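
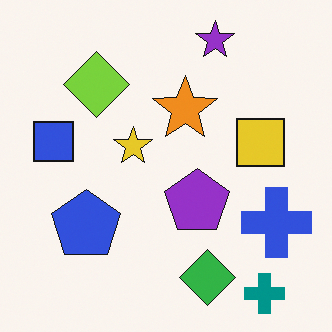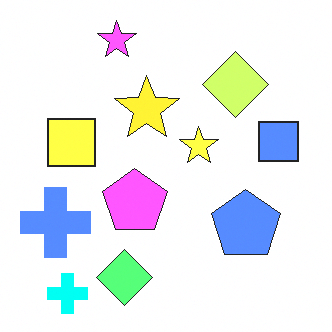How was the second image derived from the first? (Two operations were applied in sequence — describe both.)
The second image is the first flipped horizontally (left ↔ right), then noticeably brightened.

The blue square is in the left of the first image and the right of the second — shapes on opposite sides of the vertical midline have swapped in a mirror flip. Every pixel — background and shapes alike — is uniformly brightened.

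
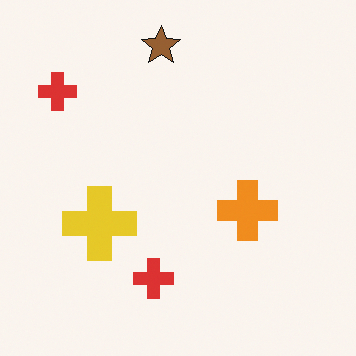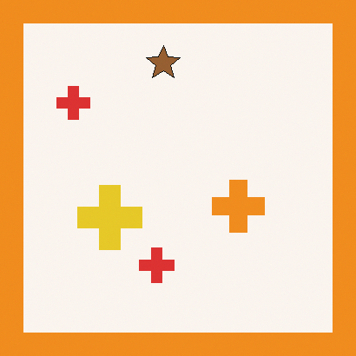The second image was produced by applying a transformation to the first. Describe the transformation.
Framed with a orange border.

A solid orange frame runs around the edge of the second image, with the content slightly shrunk inside it.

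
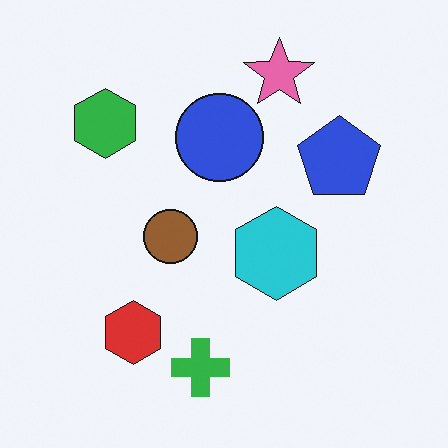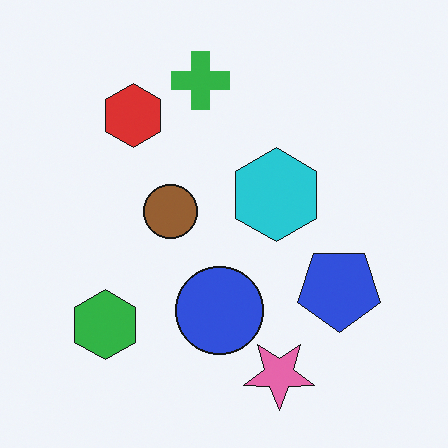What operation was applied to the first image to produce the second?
It was flipped vertically (top ↔ bottom).

The pink star is in the top of the first image and the bottom of the second — shapes on opposite sides of the horizontal midline have swapped in a mirror flip.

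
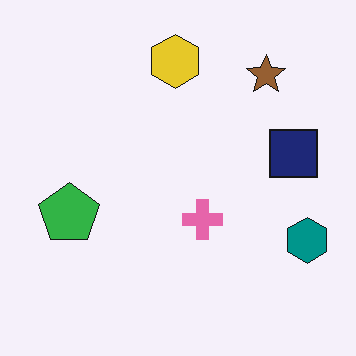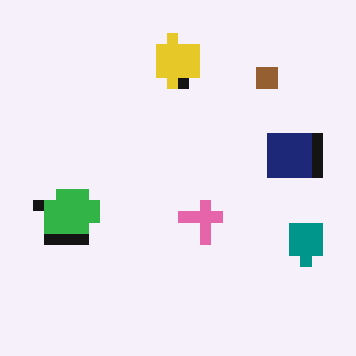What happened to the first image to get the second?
The transformation is: heavily pixelated into large blocks.

Shapes are reduced to large square blocks; fine edges and outlines are lost — a downscale-then-upscale (mosaic) effect.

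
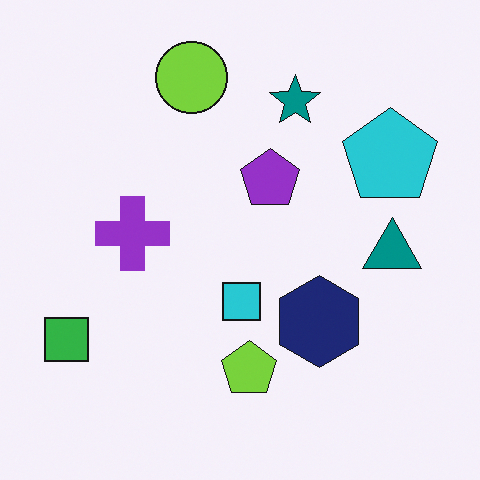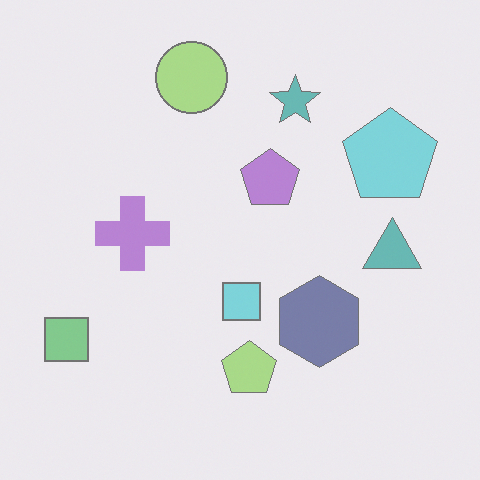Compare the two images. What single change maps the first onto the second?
The image was given much lower contrast.

Tones are pushed toward mid-grey across the whole image — a global contrast change.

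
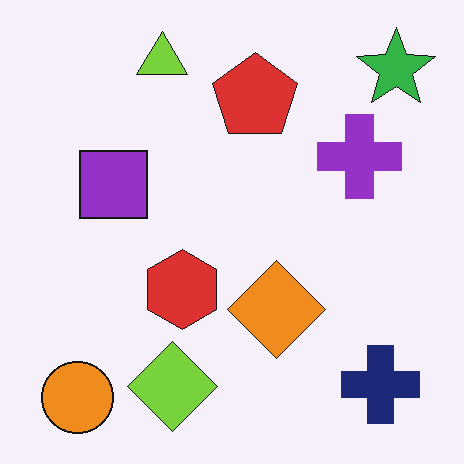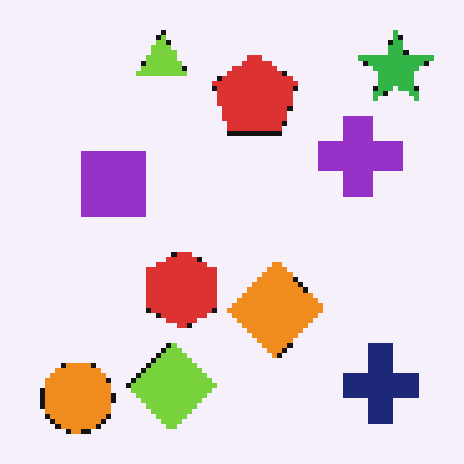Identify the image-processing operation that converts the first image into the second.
The second image is the first mildly pixelated.

Shapes are reduced to large square blocks; fine edges and outlines are lost — a downscale-then-upscale (mosaic) effect.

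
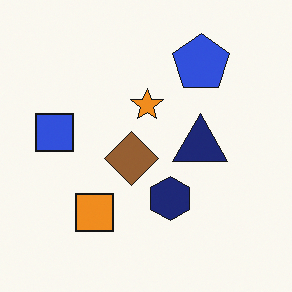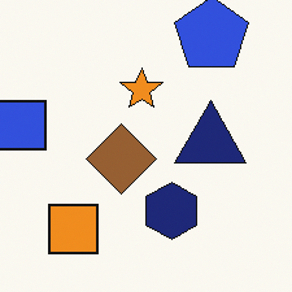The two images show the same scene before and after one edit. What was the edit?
The transformation is: cropped slightly and scaled back up.

The visible shapes are larger and the field of view is narrower; shapes near the original edges may be partly or wholly outside the frame — a crop-and-rescale.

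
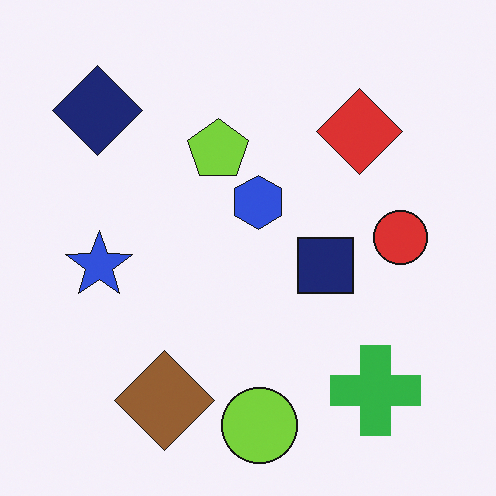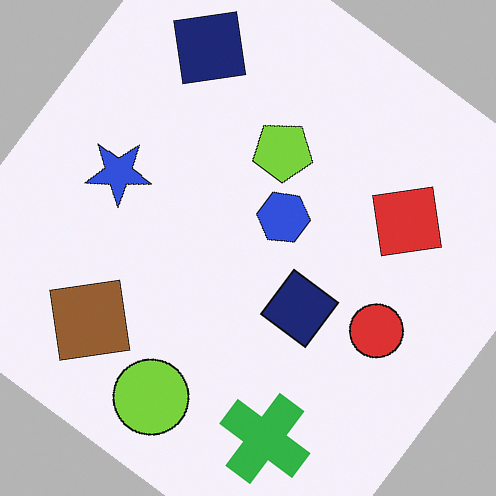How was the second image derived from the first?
Rotated clockwise by a large amount — several tens of degrees.

Every shape is tilted by the same angle and the image corners show triangular fill wedges — a whole-image rotation by a non-right angle.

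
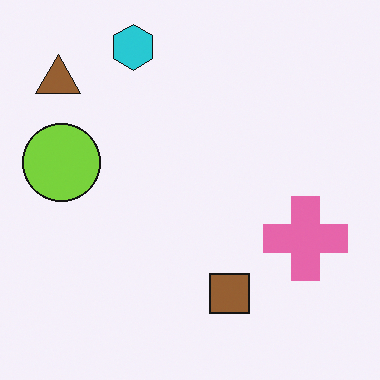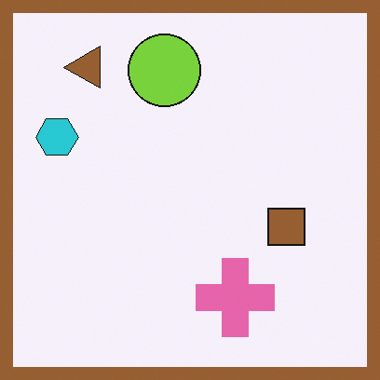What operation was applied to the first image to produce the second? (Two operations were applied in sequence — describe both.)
This is the original image transposed (reflected across the top-left ↔ bottom-right diagonal), then framed with a brown border.

Shapes have swapped their row and column positions — what was in the top-right is now in the bottom-left — a diagonal reflection. A solid brown frame runs around the edge of the second image, with the content slightly shrunk inside it.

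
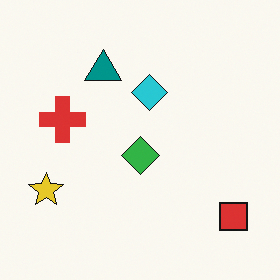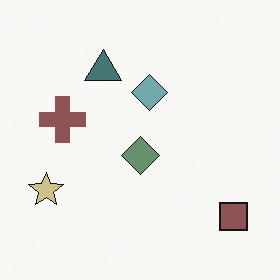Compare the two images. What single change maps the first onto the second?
The second image is the first made much more muted (saturation change).

All colors are more muted and greyish — a global saturation change.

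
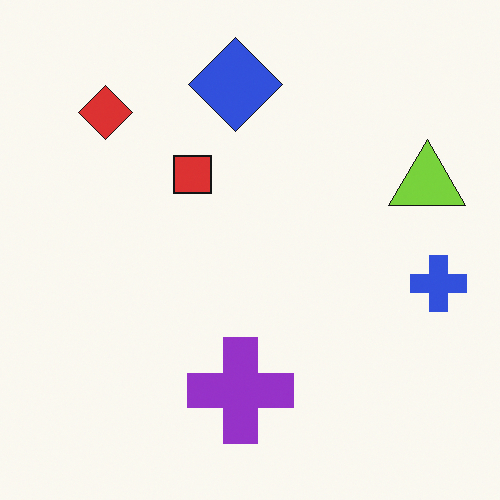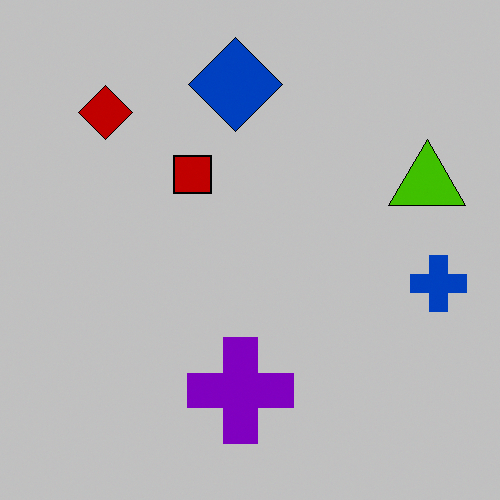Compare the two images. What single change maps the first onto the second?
It was aggressively posterized.

Each flat color has snapped to a coarser quantized level — most visibly, the near-white background has dropped to a flat grey.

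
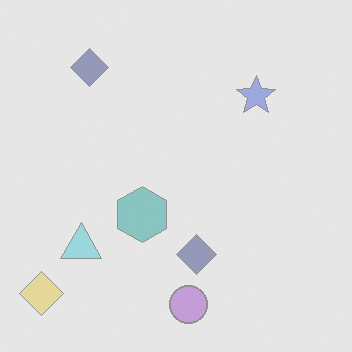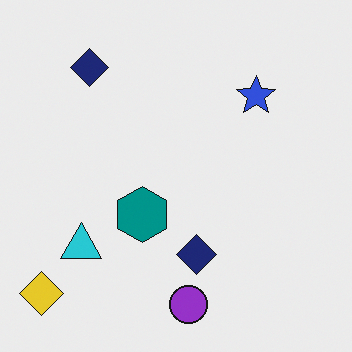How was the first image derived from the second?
Washed out (contrast reduced).

Tones are pushed toward mid-grey across the whole image — a global contrast change.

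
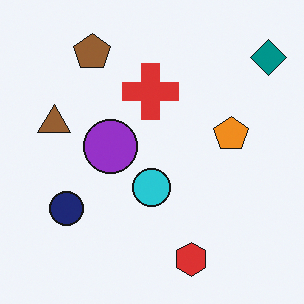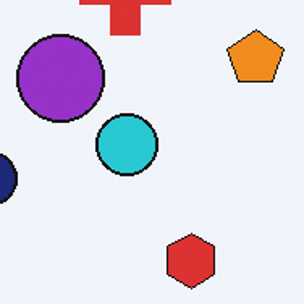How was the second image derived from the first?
The transformation is: cropped to a modestly smaller region and rescaled.

The visible shapes are larger and the field of view is narrower; shapes near the original edges may be partly or wholly outside the frame — a crop-and-rescale.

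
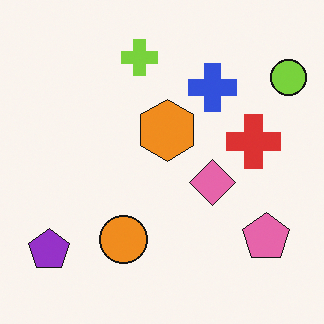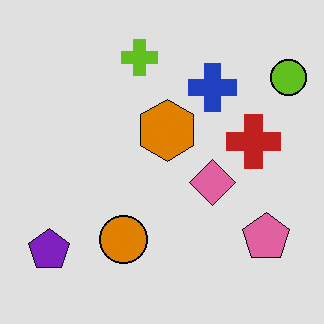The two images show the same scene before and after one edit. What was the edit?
This is the original image posterized to a reduced palette.

Each flat color has snapped to a coarser quantized level — most visibly, the near-white background has dropped to a flat grey.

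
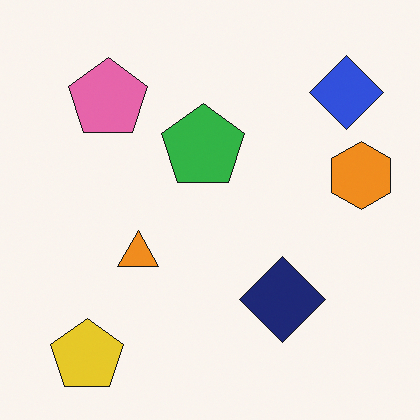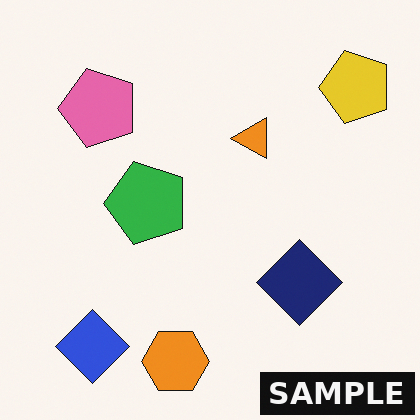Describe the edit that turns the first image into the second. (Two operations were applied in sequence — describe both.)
The image was transposed (reflected across the top-left ↔ bottom-right diagonal), then watermarked with the text "SAMPLE" in the lower-right corner.

Shapes have swapped their row and column positions — what was in the top-right is now in the bottom-left — a diagonal reflection. A dark label reading "SAMPLE" appears in the lower-right corner.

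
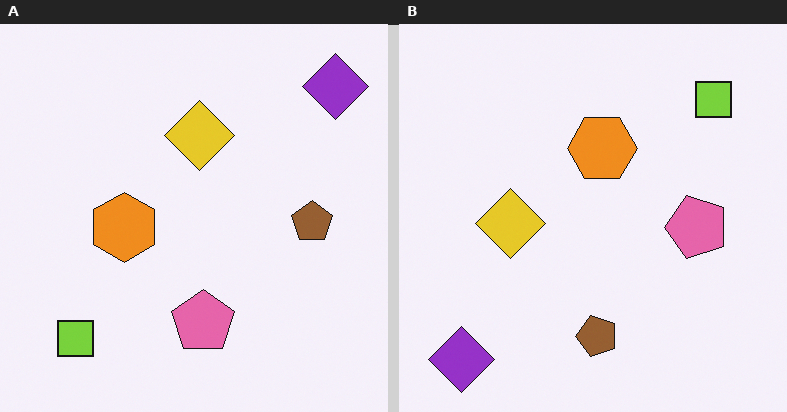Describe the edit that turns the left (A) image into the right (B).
The right (B) image is the left (A) transposed (reflected across the top-left ↔ bottom-right diagonal).

Shapes have swapped their row and column positions — what was in the top-right is now in the bottom-left — a diagonal reflection.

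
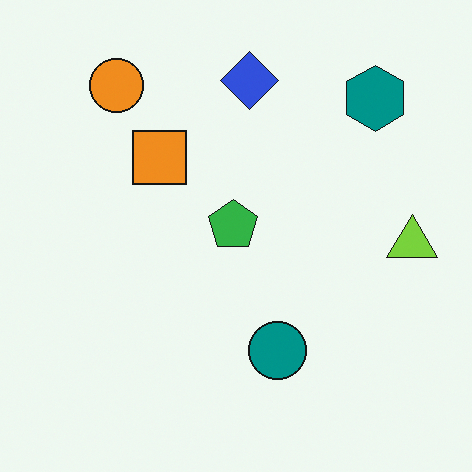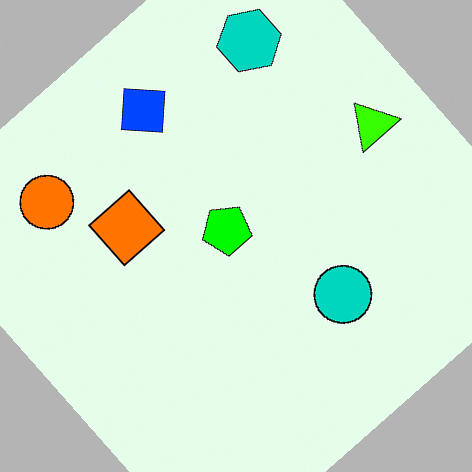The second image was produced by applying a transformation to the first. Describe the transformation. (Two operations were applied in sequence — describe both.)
This is the original image rotated counter-clockwise by a large amount — several tens of degrees, then heavily oversaturated.

Every shape is tilted by the same angle and the image corners show triangular fill wedges — a whole-image rotation by a non-right angle. All colors are more vivid — a global saturation change.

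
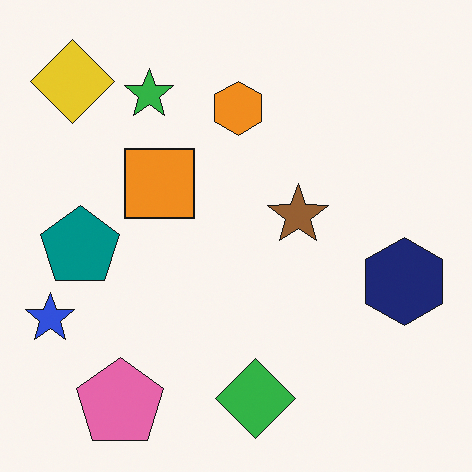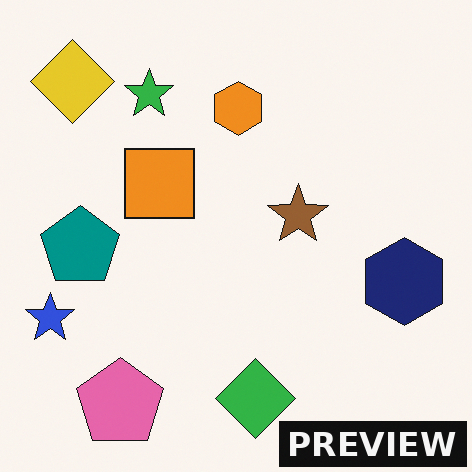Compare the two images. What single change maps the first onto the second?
It was watermarked with the text "PREVIEW" in the lower-right corner.

A dark label reading "PREVIEW" appears in the lower-right corner.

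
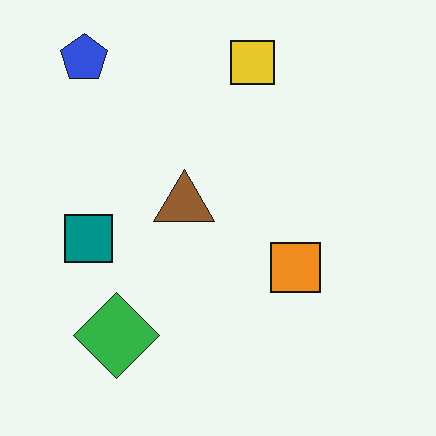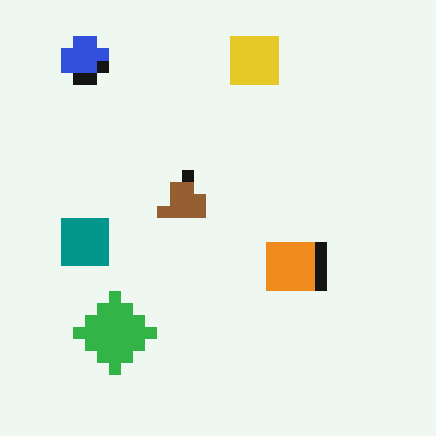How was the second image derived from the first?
The second image is the first heavily pixelated into large blocks.

Shapes are reduced to large square blocks; fine edges and outlines are lost — a downscale-then-upscale (mosaic) effect.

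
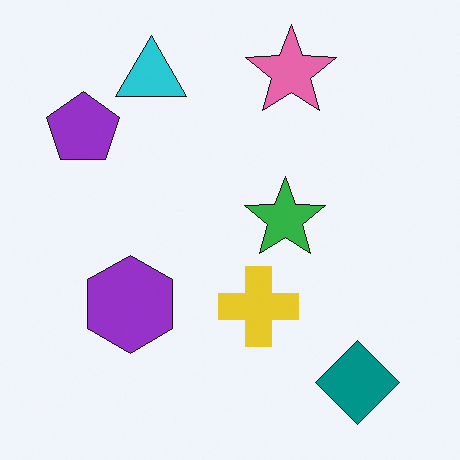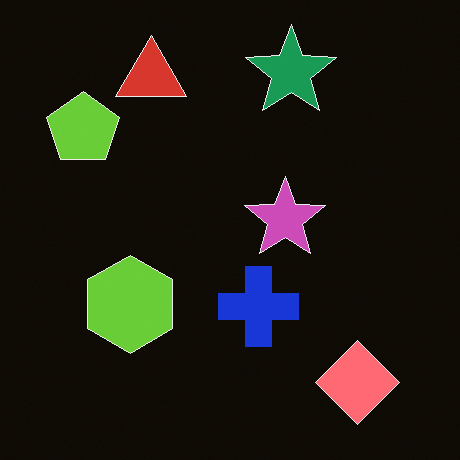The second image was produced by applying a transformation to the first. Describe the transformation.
It was color-inverted (negative).

The light background has become dark and every shape's color is its complement — a photographic negative.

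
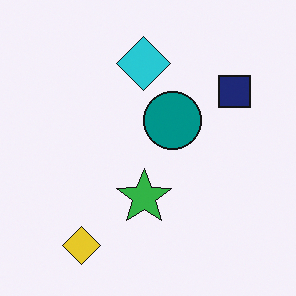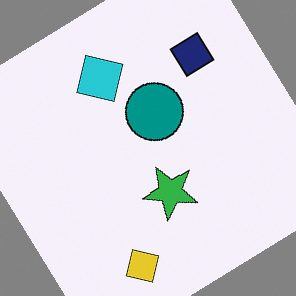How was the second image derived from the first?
It was rotated counter-clockwise by a large amount — several tens of degrees.

Every shape is tilted by the same angle and the image corners show triangular fill wedges — a whole-image rotation by a non-right angle.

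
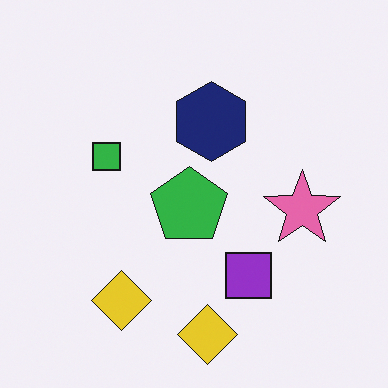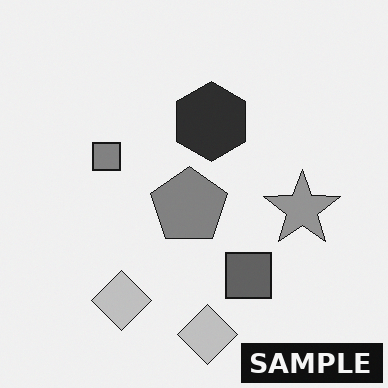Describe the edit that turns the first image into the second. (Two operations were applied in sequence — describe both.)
This is the original image converted to grayscale, then watermarked with the text "SAMPLE" in the lower-right corner.

All color is removed — every shape is now a shade of grey. A dark label reading "SAMPLE" appears in the lower-right corner.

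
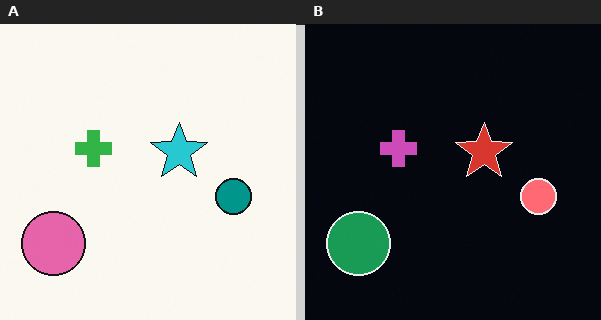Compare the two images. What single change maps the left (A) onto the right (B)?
The right (B) image is the left (A) color-inverted (negative).

The light background has become dark and every shape's color is its complement — a photographic negative.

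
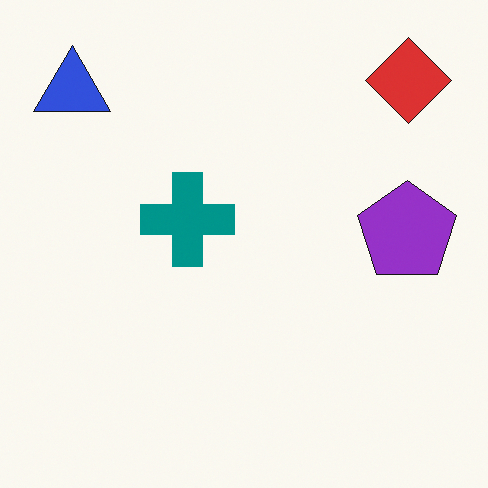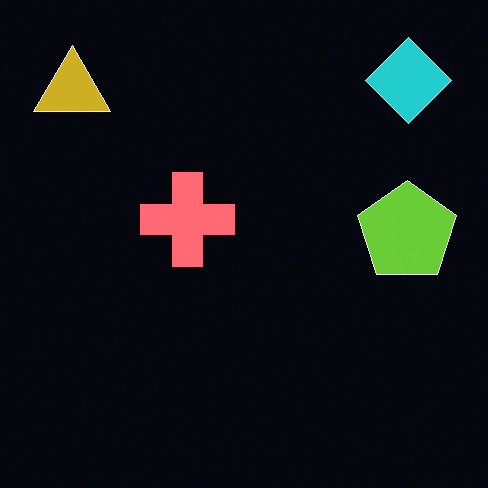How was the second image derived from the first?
This is the original image color-inverted (negative).

The light background has become dark and every shape's color is its complement — a photographic negative.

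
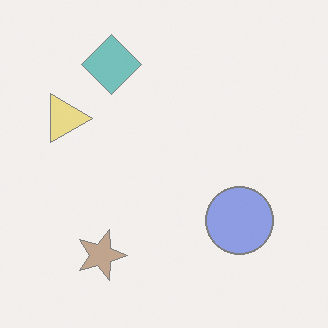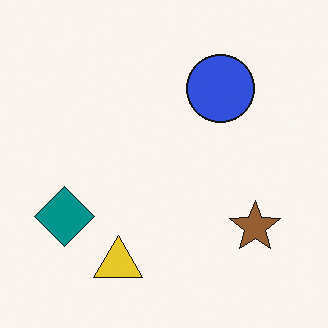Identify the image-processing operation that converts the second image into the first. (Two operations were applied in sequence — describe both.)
The image was rotated 90° clockwise, then given much lower contrast.

The teal diamond sits in the left of the second image and the top of the first — consistent with a whole-image 90° clockwise rotation. Tones are pushed toward mid-grey across the whole image — a global contrast change.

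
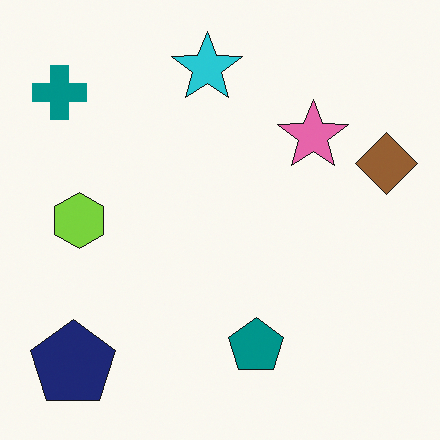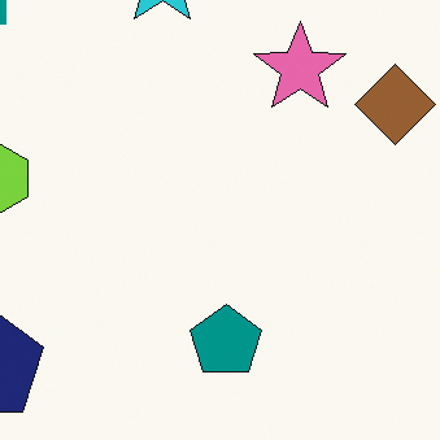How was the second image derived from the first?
This is the original image cropped to a modestly smaller region and rescaled.

The visible shapes are larger and the field of view is narrower; shapes near the original edges may be partly or wholly outside the frame — a crop-and-rescale.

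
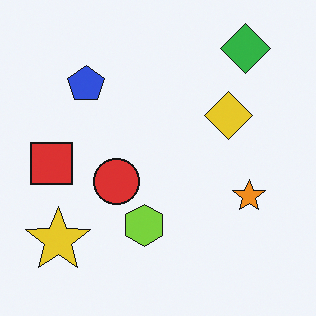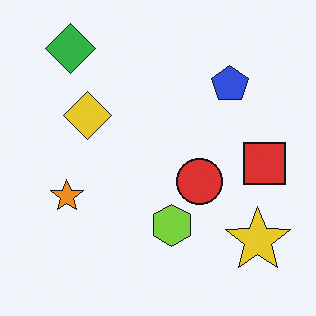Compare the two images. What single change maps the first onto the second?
The transformation is: flipped horizontally (left ↔ right).

The red square is in the left of the first image and the right of the second — shapes on opposite sides of the vertical midline have swapped in a mirror flip.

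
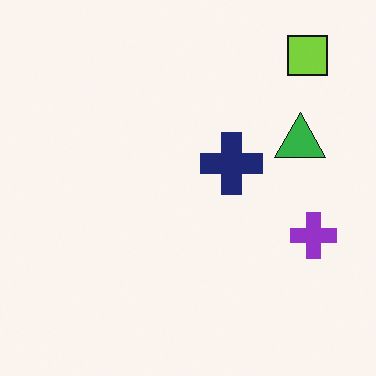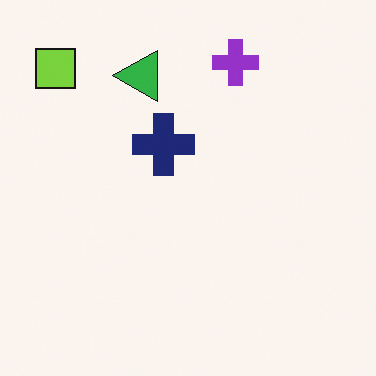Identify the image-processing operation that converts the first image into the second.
The second image is the first rotated 90° counter-clockwise.

The lime square sits in the top-right of the first image and the top-left of the second — consistent with a whole-image 90° counter-clockwise rotation.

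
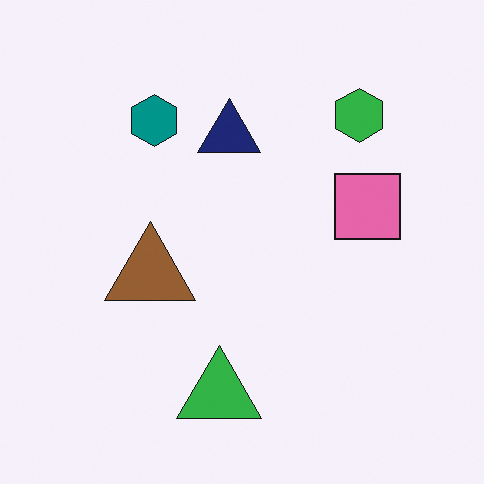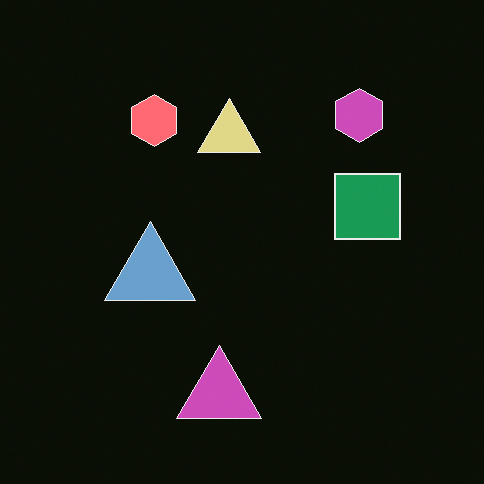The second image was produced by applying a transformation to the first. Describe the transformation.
The transformation is: color-inverted (negative).

The light background has become dark and every shape's color is its complement — a photographic negative.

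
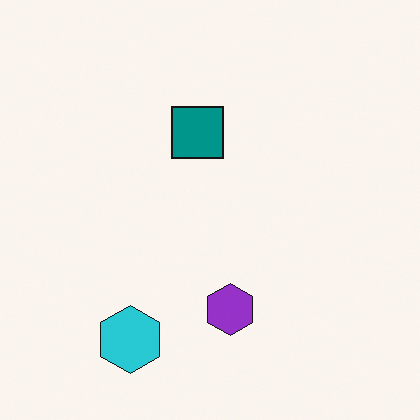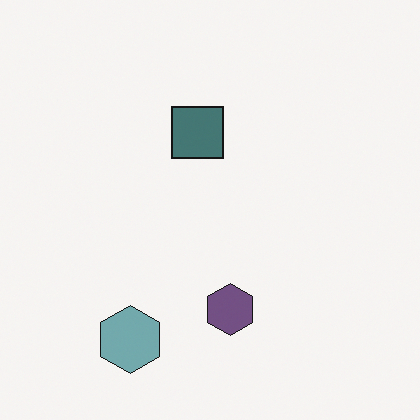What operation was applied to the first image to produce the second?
Heavily desaturated.

All colors are more muted and greyish — a global saturation change.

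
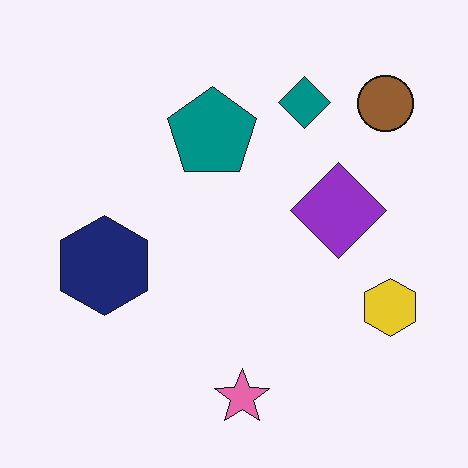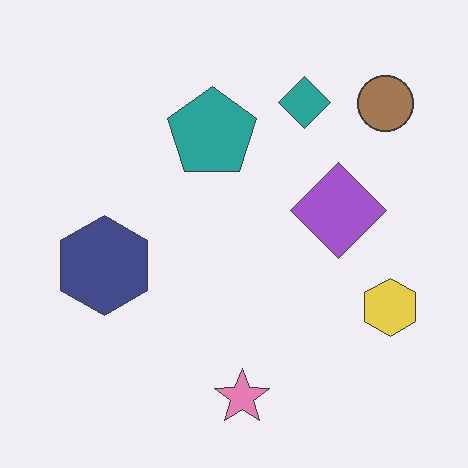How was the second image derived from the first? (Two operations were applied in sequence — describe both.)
The second image is the first given slightly reduced contrast, then JPEG-compressed with visible artifacts.

Tones are pushed toward mid-grey across the whole image — a global contrast change. Blocky 8×8 compression artifacts appear around shape edges and the flat background shows ringing — characteristic JPEG degradation.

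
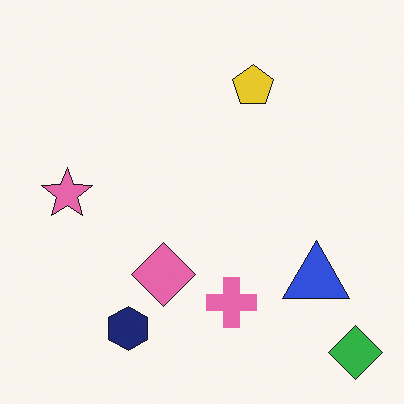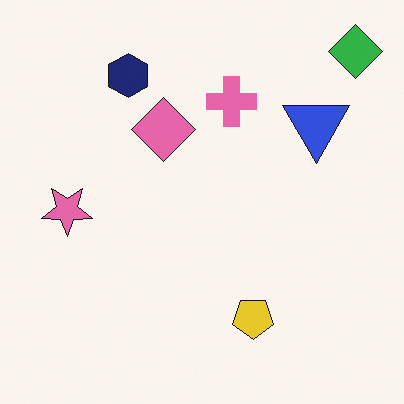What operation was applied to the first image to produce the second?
The second image is the first flipped vertically (top ↔ bottom).

The green diamond is in the bottom-right of the first image and the top-right of the second — shapes on opposite sides of the horizontal midline have swapped in a mirror flip.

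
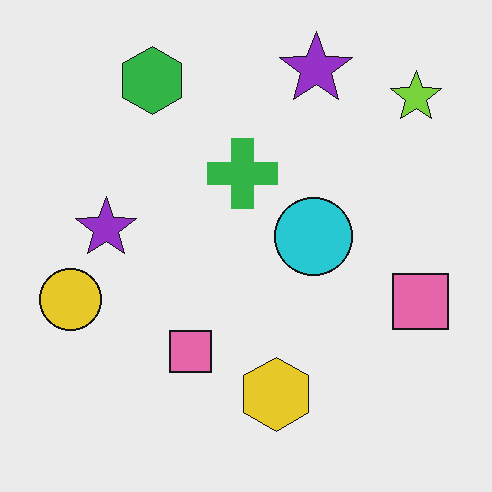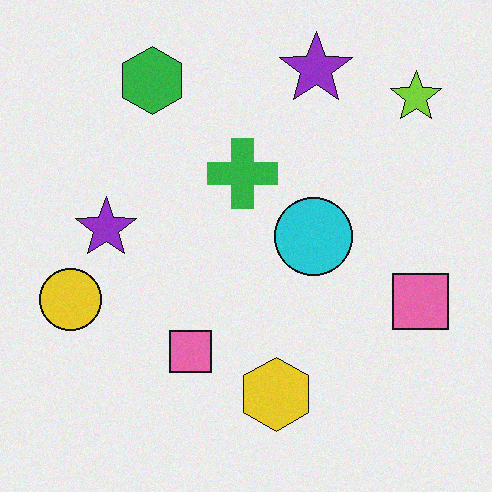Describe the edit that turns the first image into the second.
The second image is the first degraded with light additive noise.

Random speckle covers the whole image, including the flat background.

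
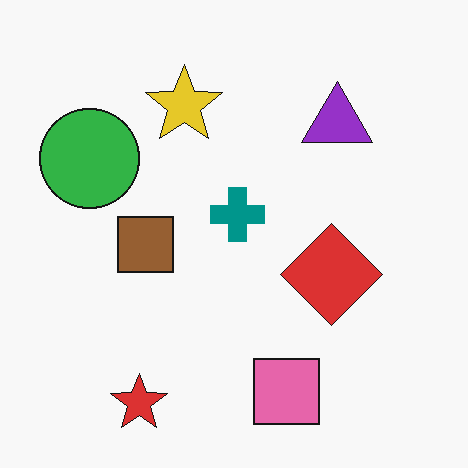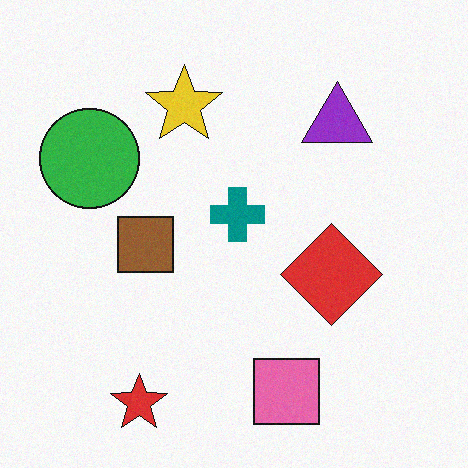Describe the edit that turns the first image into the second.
The second image is the first degraded with a light layer of grain.

Random speckle covers the whole image, including the flat background.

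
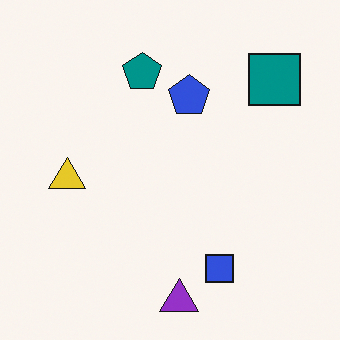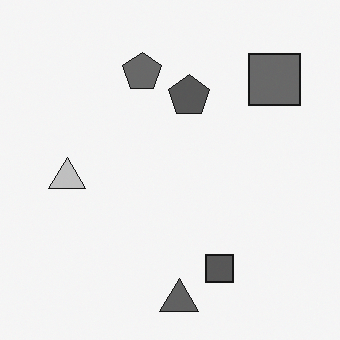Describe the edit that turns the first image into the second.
This is the original image converted to grayscale.

All color is removed — every shape is now a shade of grey.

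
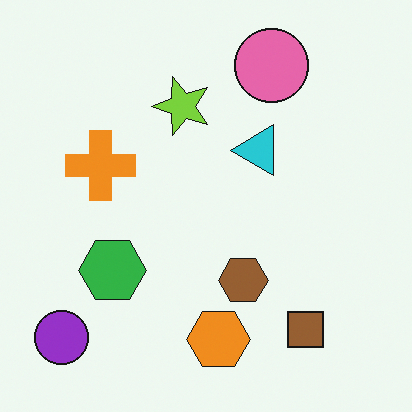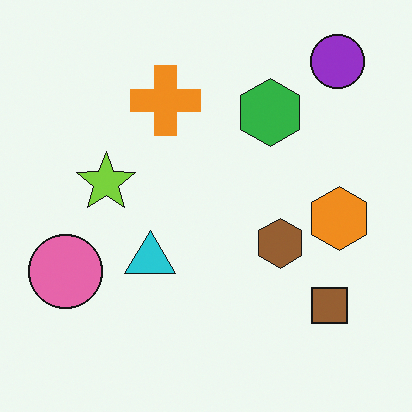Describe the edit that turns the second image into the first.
This is the original image transposed (reflected across the top-left ↔ bottom-right diagonal).

Shapes have swapped their row and column positions — what was in the top-right is now in the bottom-left — a diagonal reflection.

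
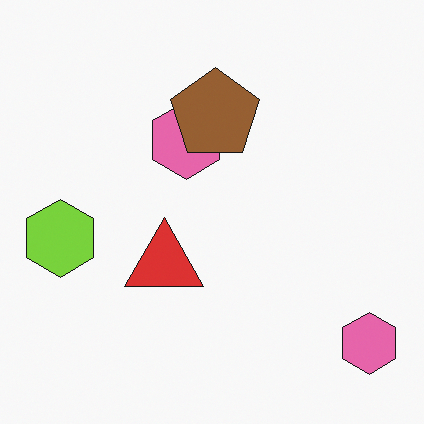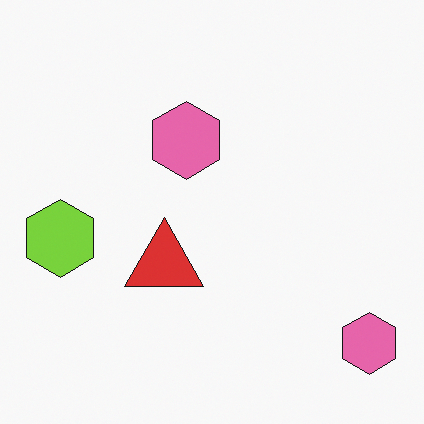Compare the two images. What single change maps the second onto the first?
This is the original image overlaid with an additional brown pentagon.

A brown pentagon appears in the first image that is absent from the second.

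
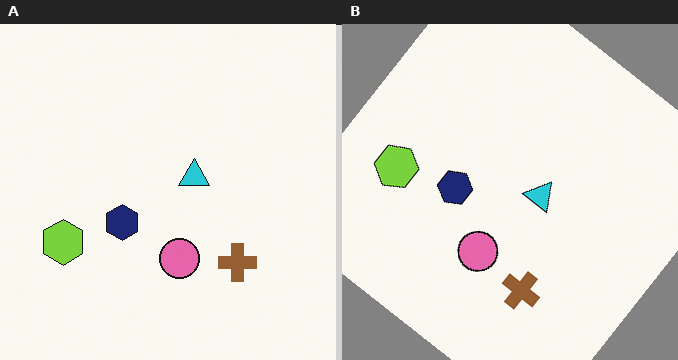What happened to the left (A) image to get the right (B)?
Rotated clockwise by a large amount — several tens of degrees.

Every shape is tilted by the same angle and the image corners show triangular fill wedges — a whole-image rotation by a non-right angle.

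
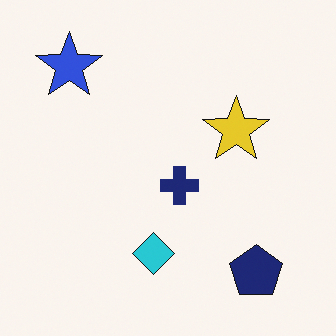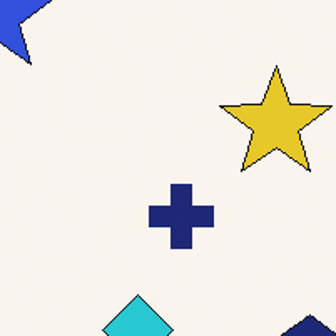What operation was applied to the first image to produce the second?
It was cropped to a noticeably smaller region and rescaled.

The visible shapes are larger and the field of view is narrower; shapes near the original edges may be partly or wholly outside the frame — a crop-and-rescale.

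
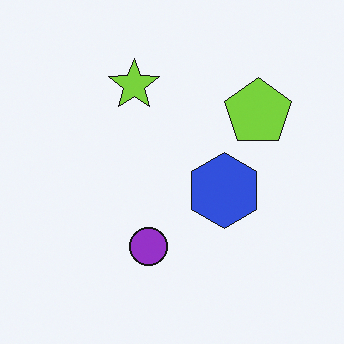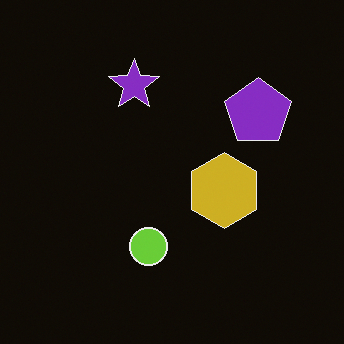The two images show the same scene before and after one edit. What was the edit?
This is the original image color-inverted (negative).

The light background has become dark and every shape's color is its complement — a photographic negative.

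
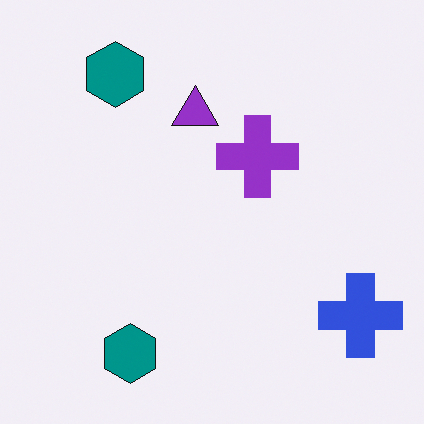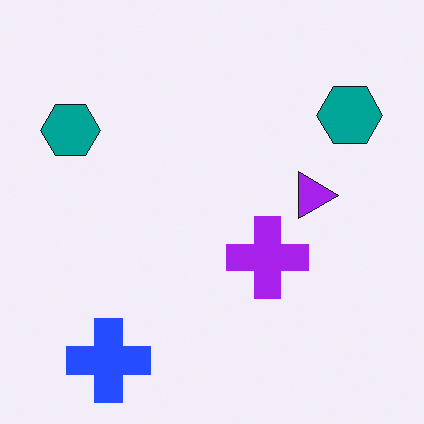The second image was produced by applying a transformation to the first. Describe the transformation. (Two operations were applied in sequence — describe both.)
The image was slightly oversaturated, then rotated 90° clockwise.

All colors are more vivid — a global saturation change. The blue cross sits in the bottom-right of the first image and the bottom-left of the second — consistent with a whole-image 90° clockwise rotation.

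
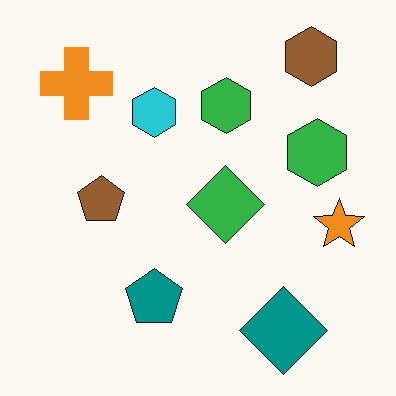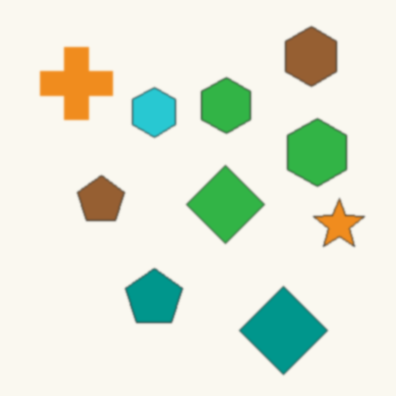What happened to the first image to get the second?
Slightly softened.

Shape edges and outlines are uniformly softened across the whole image.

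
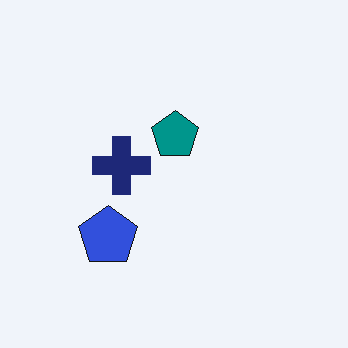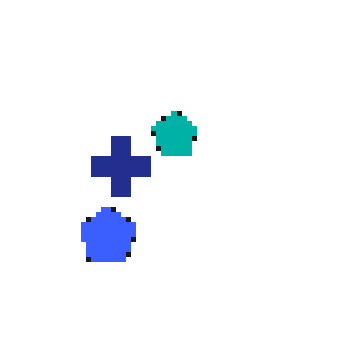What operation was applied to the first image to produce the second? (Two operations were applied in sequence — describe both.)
The image was lightly pixelated (a mild mosaic effect), then slightly brightened.

Shapes are reduced to large square blocks; fine edges and outlines are lost — a downscale-then-upscale (mosaic) effect. Every pixel — background and shapes alike — is uniformly brightened.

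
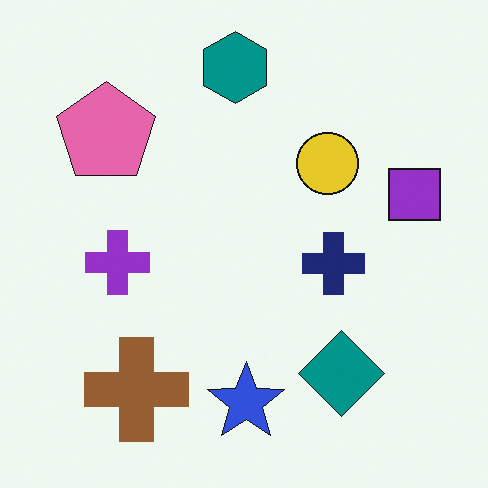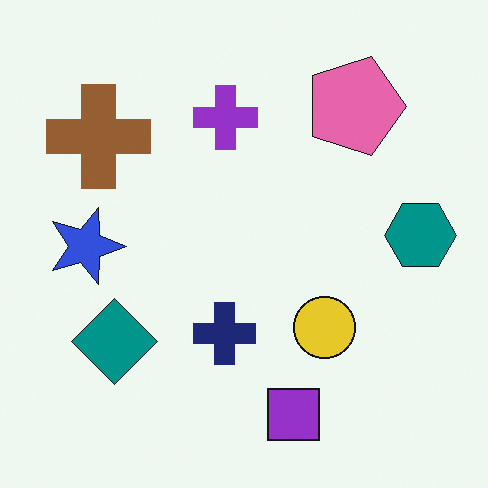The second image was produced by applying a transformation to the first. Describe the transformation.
The second image is the first rotated 90° clockwise.

The brown cross sits in the bottom-left of the first image and the top-left of the second — consistent with a whole-image 90° clockwise rotation.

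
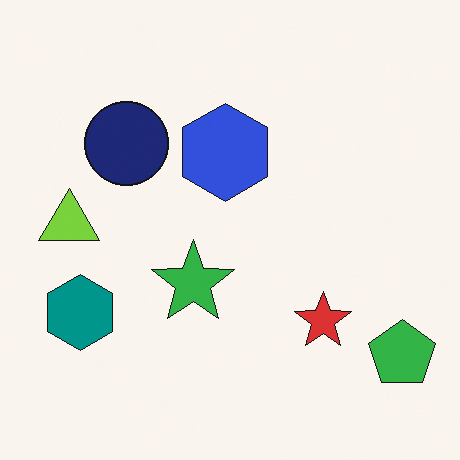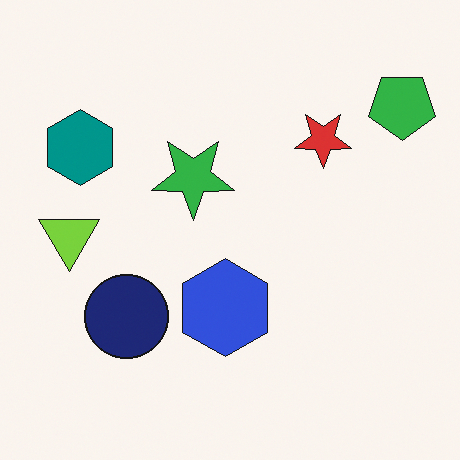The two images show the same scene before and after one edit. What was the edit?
The transformation is: flipped vertically (top ↔ bottom).

The green pentagon is in the bottom-right of the first image and the top-right of the second — shapes on opposite sides of the horizontal midline have swapped in a mirror flip.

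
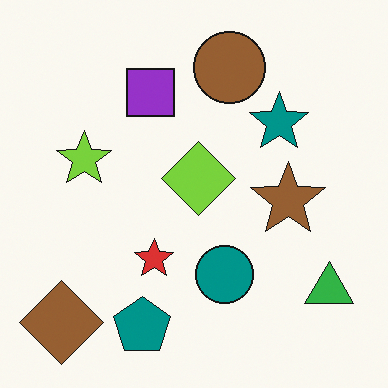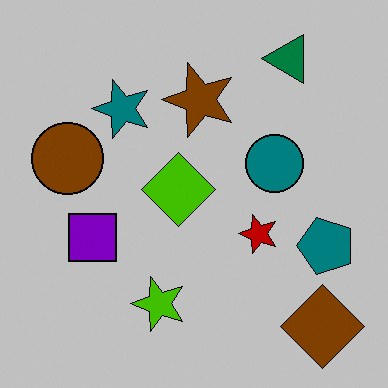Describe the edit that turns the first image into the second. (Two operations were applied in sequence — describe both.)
Rotated 90° counter-clockwise, then aggressively posterized.

The brown diamond sits in the bottom-left of the first image and the bottom-right of the second — consistent with a whole-image 90° counter-clockwise rotation. Each flat color has snapped to a coarser quantized level — most visibly, the near-white background has dropped to a flat grey.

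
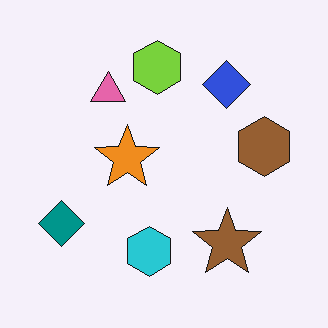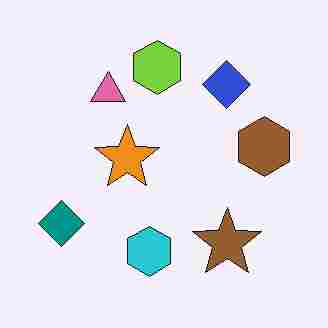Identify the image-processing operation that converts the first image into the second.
This is the original image heavily JPEG-compressed with obvious blocking artifacts.

Blocky 8×8 compression artifacts appear around shape edges and the flat background shows ringing — characteristic JPEG degradation.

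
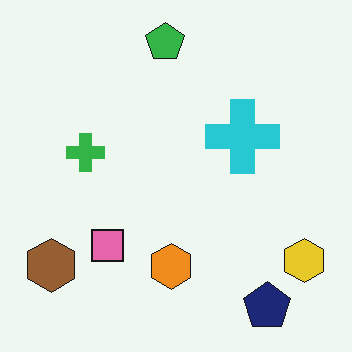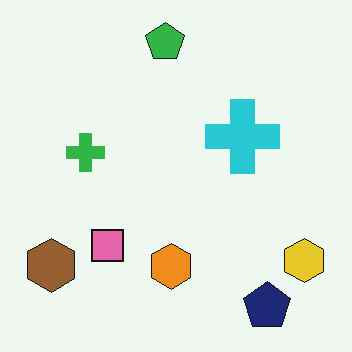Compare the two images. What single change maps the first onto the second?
It was JPEG-compressed with visible artifacts.

Blocky 8×8 compression artifacts appear around shape edges and the flat background shows ringing — characteristic JPEG degradation.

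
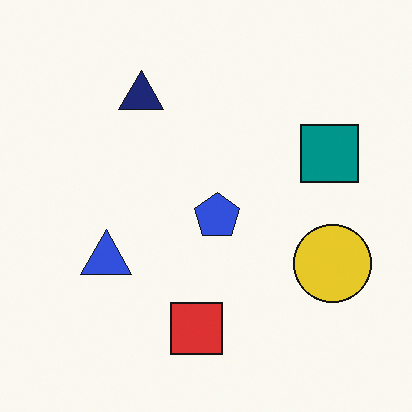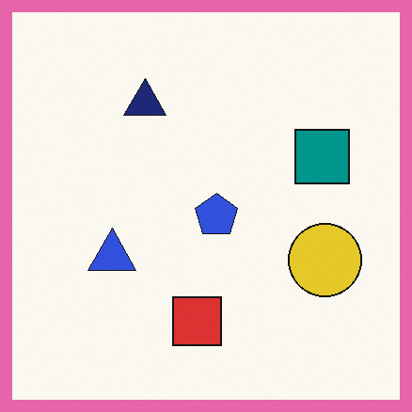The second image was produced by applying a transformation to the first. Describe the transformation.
It was framed with a pink border.

A solid pink frame runs around the edge of the second image, with the content slightly shrunk inside it.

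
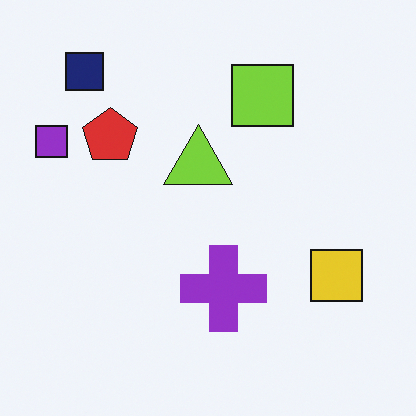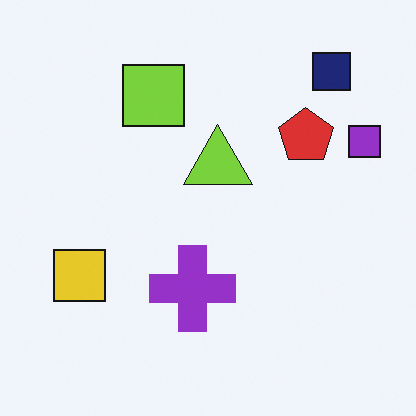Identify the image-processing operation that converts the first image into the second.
The second image is the first flipped horizontally (left ↔ right).

The purple square is in the left of the first image and the right of the second — shapes on opposite sides of the vertical midline have swapped in a mirror flip.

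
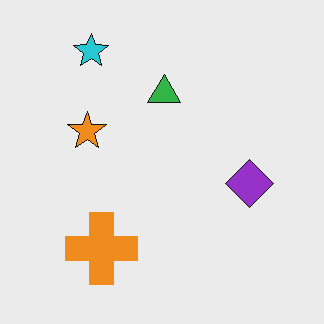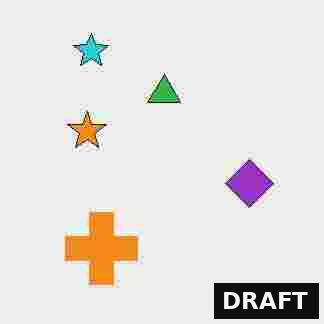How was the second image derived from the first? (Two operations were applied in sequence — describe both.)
This is the original image degraded with heavy JPEG compression, then watermarked with the text "DRAFT" in the lower-right corner.

Blocky 8×8 compression artifacts appear around shape edges and the flat background shows ringing — characteristic JPEG degradation. A dark label reading "DRAFT" appears in the lower-right corner.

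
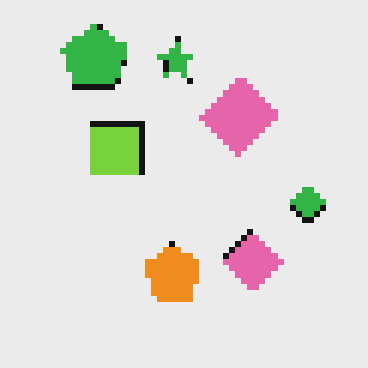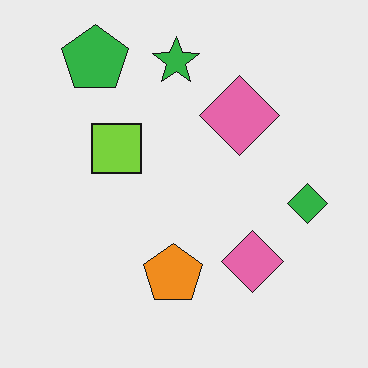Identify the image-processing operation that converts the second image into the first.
The transformation is: pixelated into visible square blocks.

Shapes are reduced to large square blocks; fine edges and outlines are lost — a downscale-then-upscale (mosaic) effect.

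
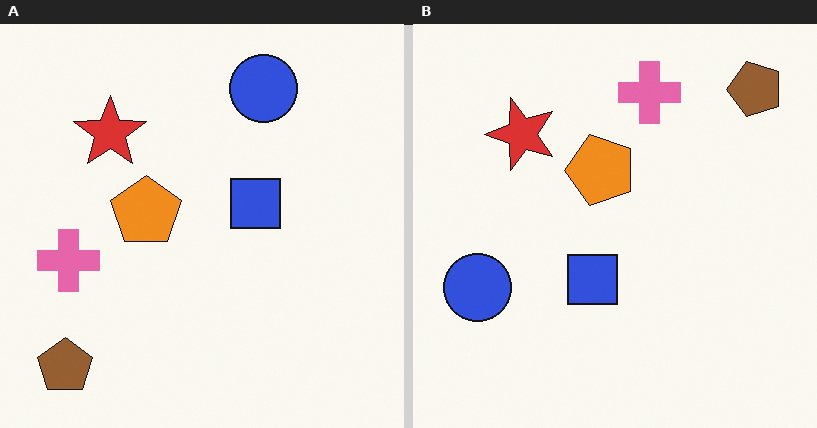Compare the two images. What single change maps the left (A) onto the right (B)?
Transposed (reflected across the top-left ↔ bottom-right diagonal).

Shapes have swapped their row and column positions — what was in the top-right is now in the bottom-left — a diagonal reflection.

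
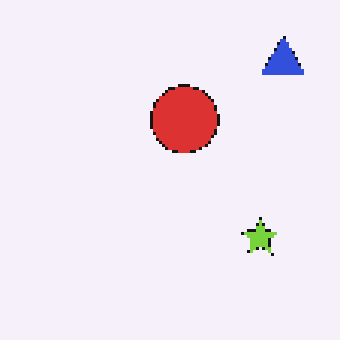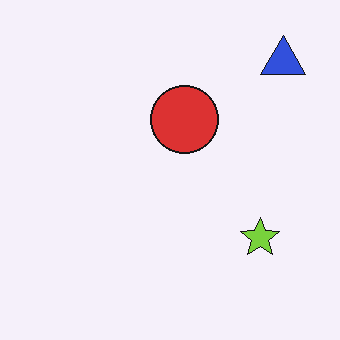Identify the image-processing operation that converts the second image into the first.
The transformation is: lightly pixelated (a mild mosaic effect).

Shapes are reduced to large square blocks; fine edges and outlines are lost — a downscale-then-upscale (mosaic) effect.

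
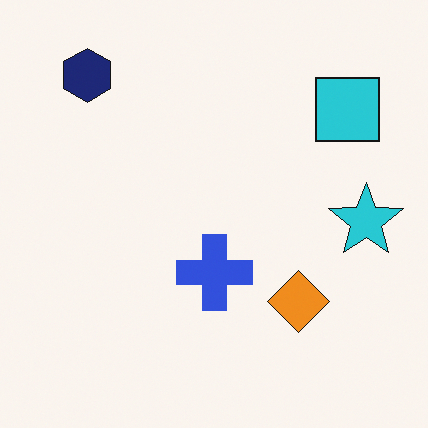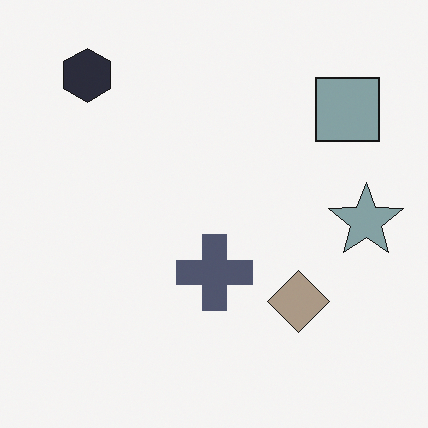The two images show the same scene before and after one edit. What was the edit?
The image was made much more muted (saturation change).

All colors are more muted and greyish — a global saturation change.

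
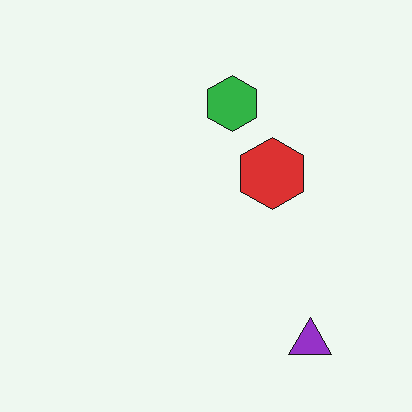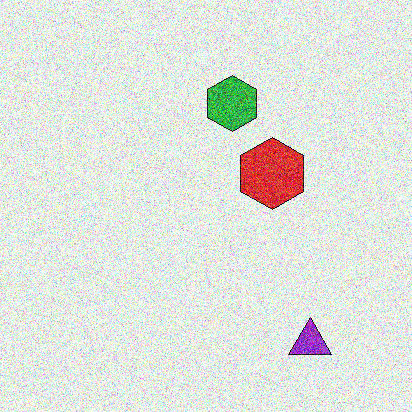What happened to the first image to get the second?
Degraded with strong gaussian noise.

Random speckle covers the whole image, including the flat background.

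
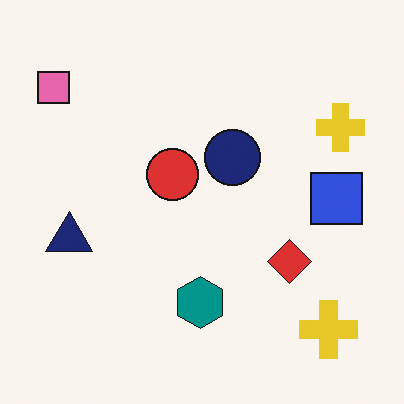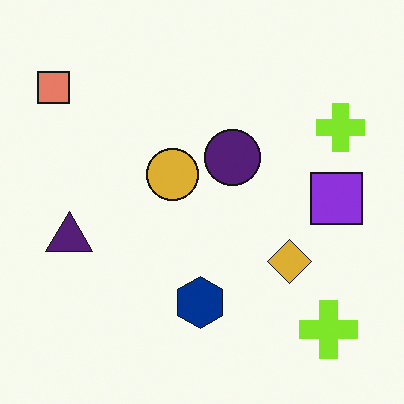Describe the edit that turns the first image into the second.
This is the original image hue-shifted by a small amount.

Every shape's color has rotated by the same amount around the hue wheel — a uniform hue shift.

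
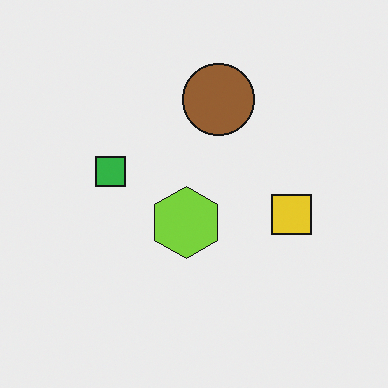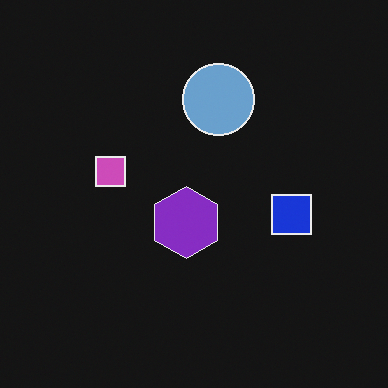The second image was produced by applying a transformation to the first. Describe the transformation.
This is the original image color-inverted (negative).

The light background has become dark and every shape's color is its complement — a photographic negative.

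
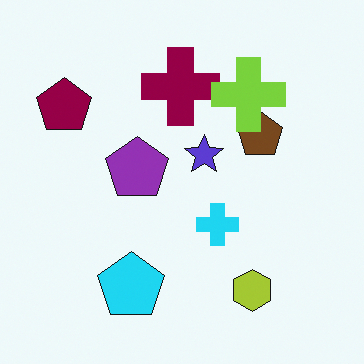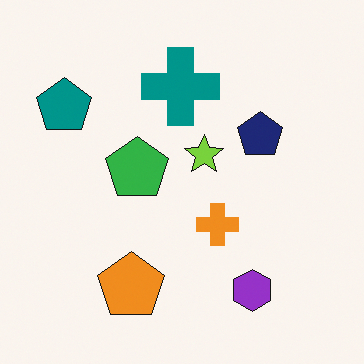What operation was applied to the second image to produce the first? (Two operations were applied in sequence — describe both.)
The first image is the second hue-shifted through roughly half the color wheel, then overlaid with an additional lime cross.

Every shape's color has rotated by the same amount around the hue wheel — a uniform hue shift. A lime cross appears in the first image that is absent from the second.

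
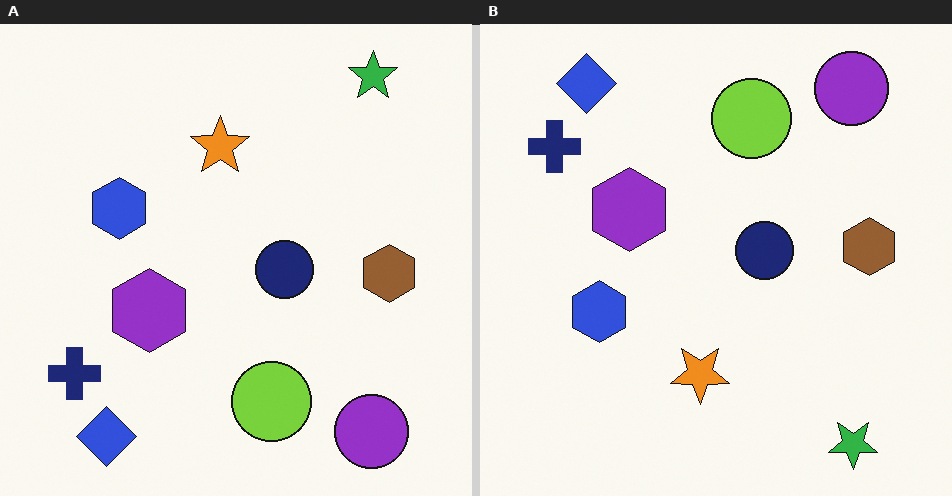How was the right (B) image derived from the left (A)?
It was flipped vertically (top ↔ bottom).

The green star is in the top-right of the left (A) image and the bottom-right of the right (B) — shapes on opposite sides of the horizontal midline have swapped in a mirror flip.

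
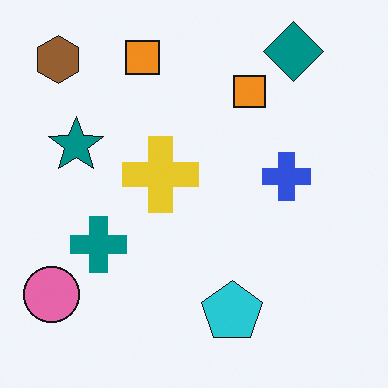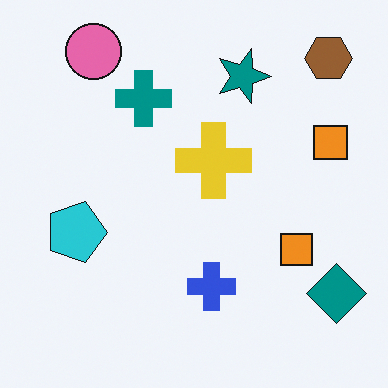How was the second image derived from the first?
This is the original image rotated 90° clockwise.

The brown hexagon sits in the top-left of the first image and the top-right of the second — consistent with a whole-image 90° clockwise rotation.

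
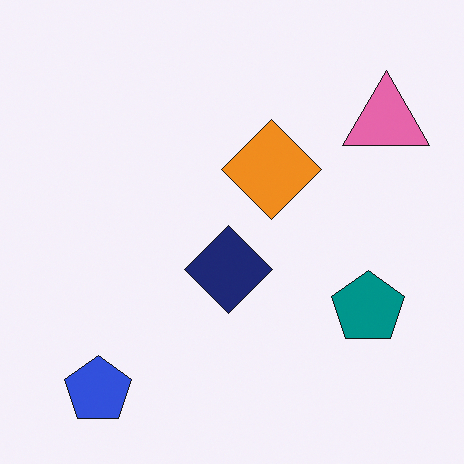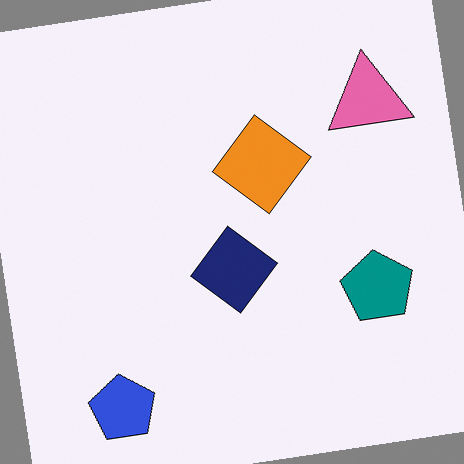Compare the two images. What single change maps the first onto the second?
This is the original image rotated counter-clockwise by a slight angle.

Every shape is tilted by the same angle and the image corners show triangular fill wedges — a whole-image rotation by a non-right angle.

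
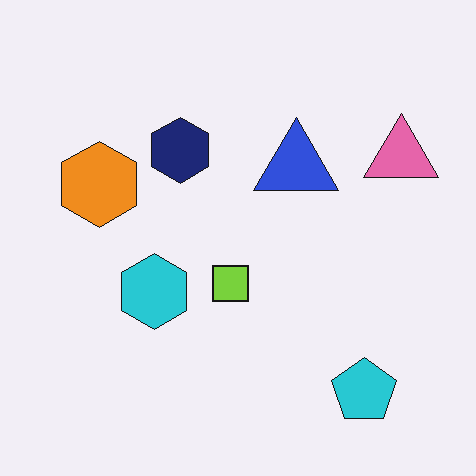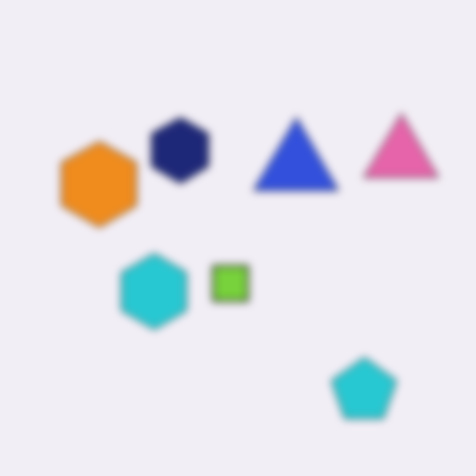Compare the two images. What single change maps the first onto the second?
Noticeably gaussian-blurred.

Shape edges and outlines are uniformly softened across the whole image.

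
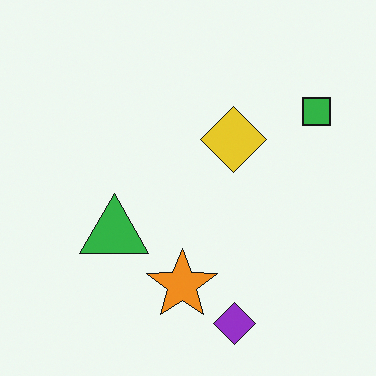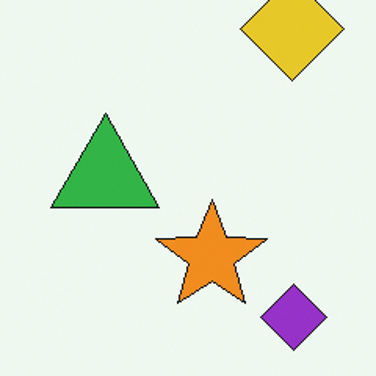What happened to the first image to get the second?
Cropped to a modestly smaller region and rescaled.

The visible shapes are larger and the field of view is narrower; shapes near the original edges may be partly or wholly outside the frame — a crop-and-rescale.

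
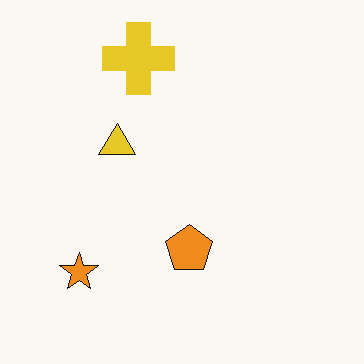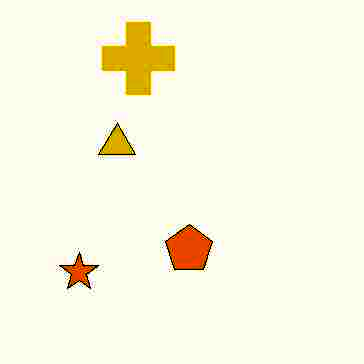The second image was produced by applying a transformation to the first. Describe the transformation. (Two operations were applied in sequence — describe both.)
This is the original image heavily JPEG-compressed with obvious blocking artifacts, then given much higher contrast.

Blocky 8×8 compression artifacts appear around shape edges and the flat background shows ringing — characteristic JPEG degradation. Tones are pushed away from mid-grey across the whole image — a global contrast change.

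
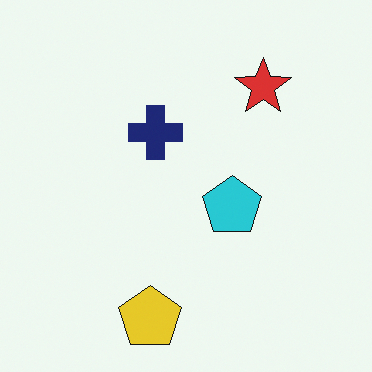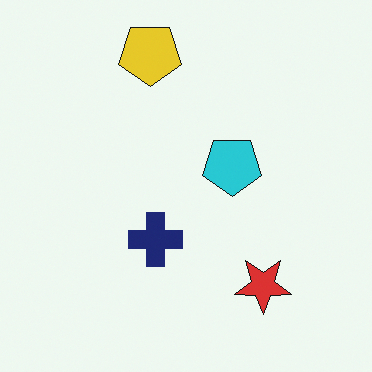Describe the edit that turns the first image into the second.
The second image is the first flipped vertically (top ↔ bottom).

The yellow pentagon is in the bottom of the first image and the top of the second — shapes on opposite sides of the horizontal midline have swapped in a mirror flip.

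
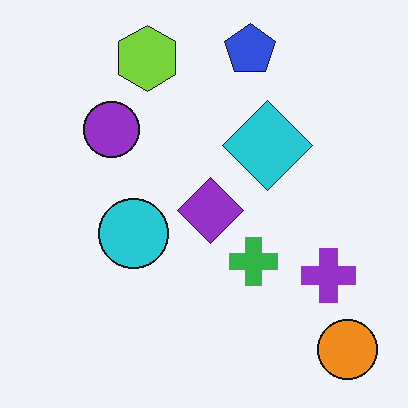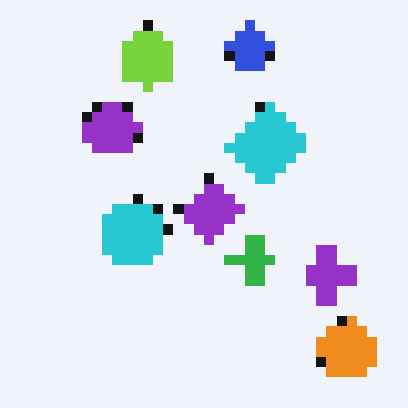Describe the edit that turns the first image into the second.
The transformation is: heavily pixelated into large blocks.

Shapes are reduced to large square blocks; fine edges and outlines are lost — a downscale-then-upscale (mosaic) effect.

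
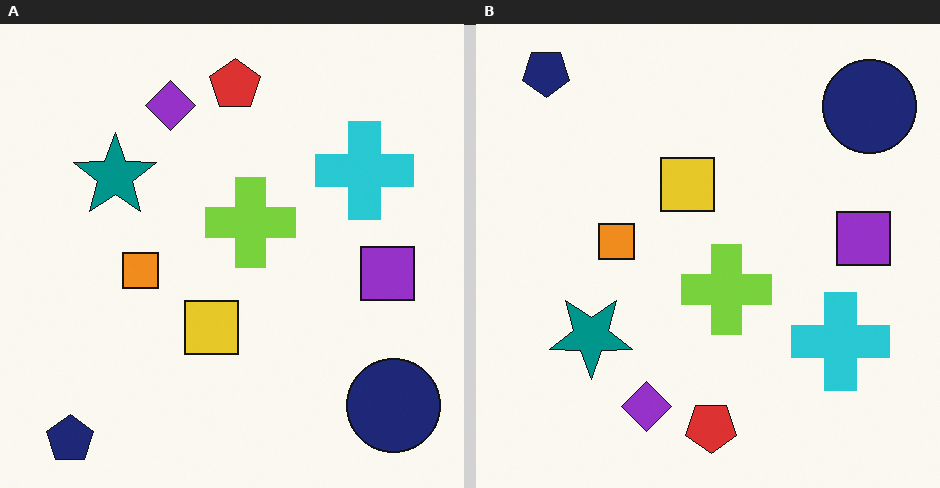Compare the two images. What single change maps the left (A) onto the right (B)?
This is the original image flipped vertically (top ↔ bottom).

The navy pentagon is in the bottom-left of the left (A) image and the top-left of the right (B) — shapes on opposite sides of the horizontal midline have swapped in a mirror flip.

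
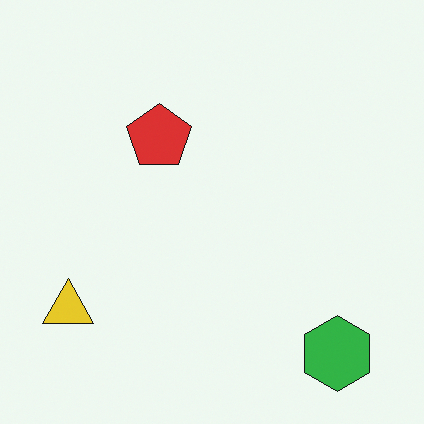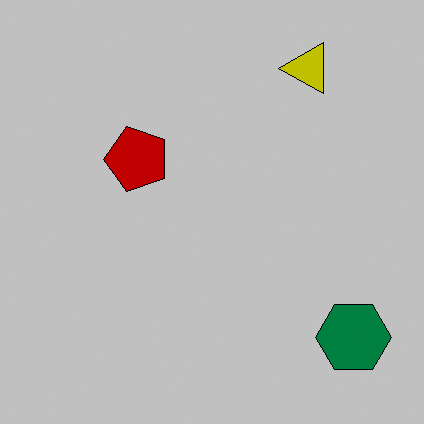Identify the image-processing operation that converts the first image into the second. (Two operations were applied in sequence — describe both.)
The image was aggressively posterized, then transposed (reflected across the top-left ↔ bottom-right diagonal).

Each flat color has snapped to a coarser quantized level — most visibly, the near-white background has dropped to a flat grey. Shapes have swapped their row and column positions — what was in the top-right is now in the bottom-left — a diagonal reflection.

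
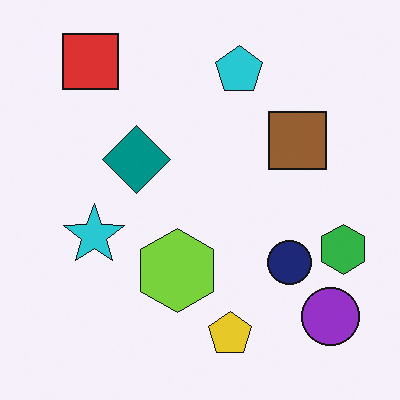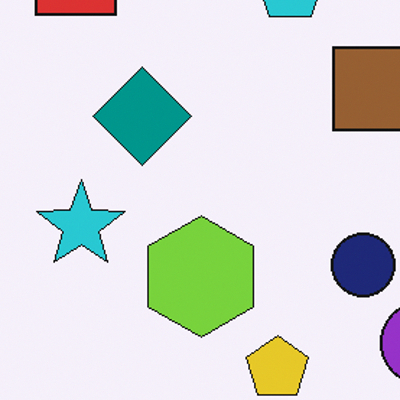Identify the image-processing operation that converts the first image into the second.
It was cropped slightly and scaled back up.

The visible shapes are larger and the field of view is narrower; shapes near the original edges may be partly or wholly outside the frame — a crop-and-rescale.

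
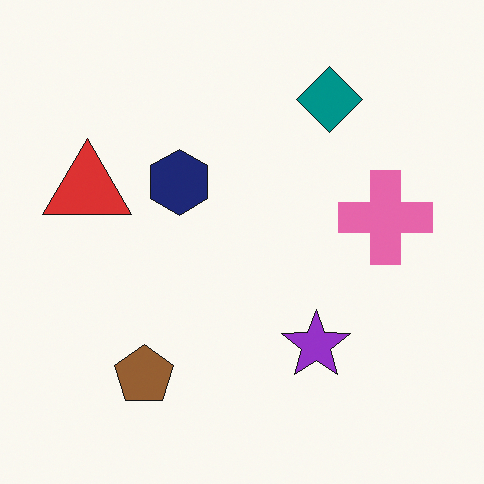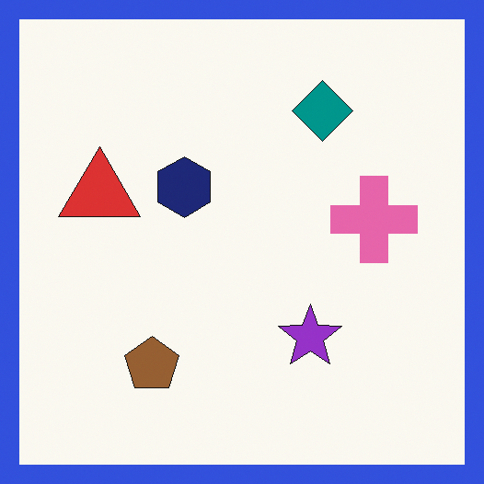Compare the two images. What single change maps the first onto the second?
The image was framed with a blue border.

A solid blue frame runs around the edge of the second image, with the content slightly shrunk inside it.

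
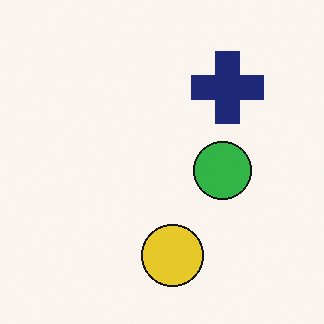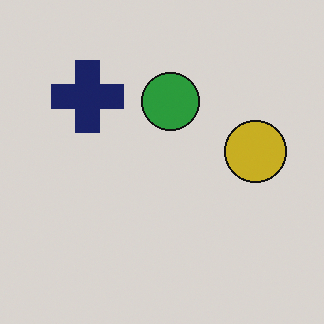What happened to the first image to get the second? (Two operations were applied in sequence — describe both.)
The second image is the first slightly darkened, then rotated 90° counter-clockwise.

Every pixel — background and shapes alike — is uniformly darkened. The navy cross sits in the top-right of the first image and the top-left of the second — consistent with a whole-image 90° counter-clockwise rotation.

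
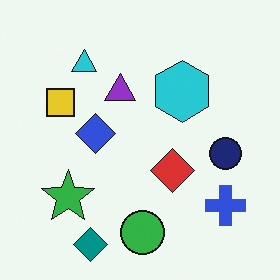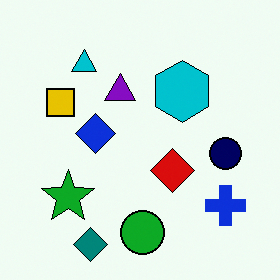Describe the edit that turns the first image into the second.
The image was given slightly increased contrast.

Tones are pushed away from mid-grey across the whole image — a global contrast change.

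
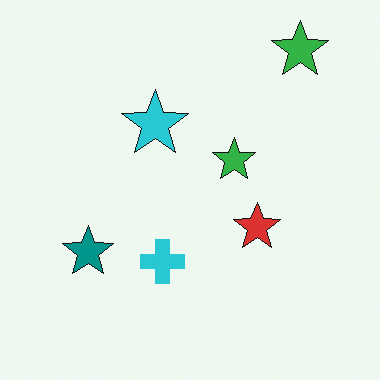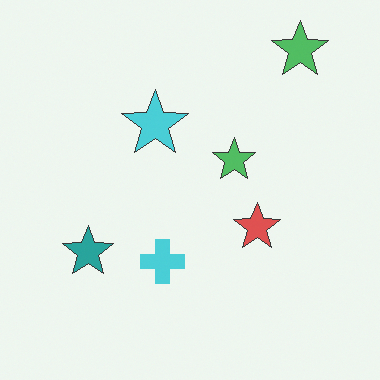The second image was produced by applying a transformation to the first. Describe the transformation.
Given slightly reduced contrast.

Tones are pushed toward mid-grey across the whole image — a global contrast change.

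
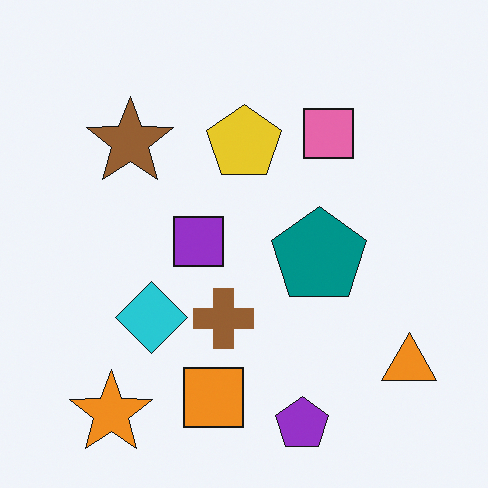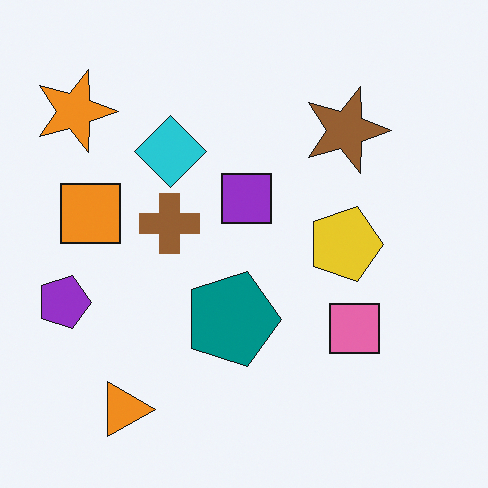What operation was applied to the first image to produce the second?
This is the original image rotated 90° clockwise.

The orange star sits in the bottom-left of the first image and the top-left of the second — consistent with a whole-image 90° clockwise rotation.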